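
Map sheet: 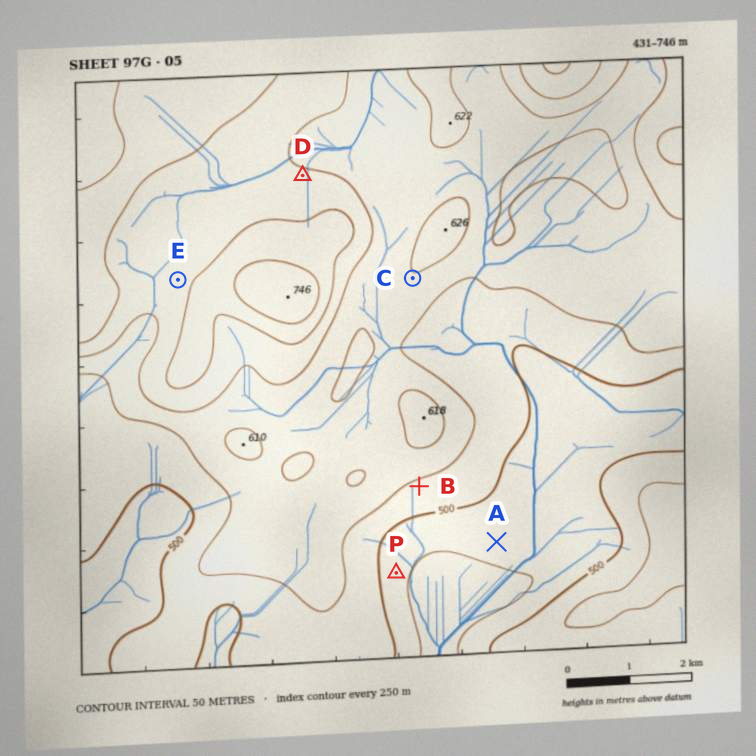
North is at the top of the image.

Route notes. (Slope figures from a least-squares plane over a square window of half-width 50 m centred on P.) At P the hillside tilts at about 6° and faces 99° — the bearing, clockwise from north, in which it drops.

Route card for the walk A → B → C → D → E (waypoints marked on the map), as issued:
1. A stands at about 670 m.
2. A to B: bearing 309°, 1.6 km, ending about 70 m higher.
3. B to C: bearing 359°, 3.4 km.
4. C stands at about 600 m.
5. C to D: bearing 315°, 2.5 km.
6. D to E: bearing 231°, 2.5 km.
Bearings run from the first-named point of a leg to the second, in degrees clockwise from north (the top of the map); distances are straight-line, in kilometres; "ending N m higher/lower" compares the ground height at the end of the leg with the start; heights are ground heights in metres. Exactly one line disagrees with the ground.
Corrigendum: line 1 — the height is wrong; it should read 470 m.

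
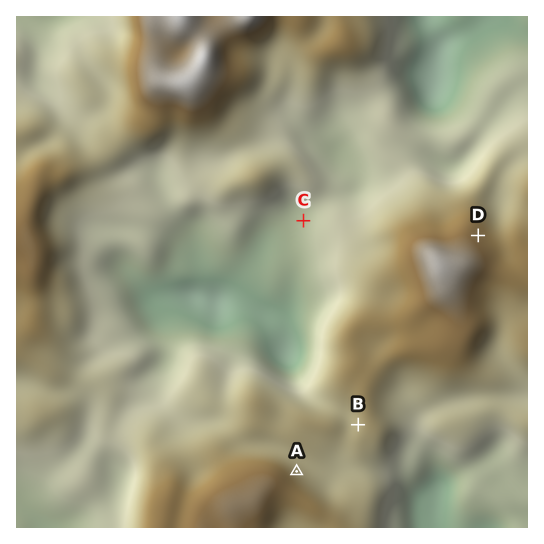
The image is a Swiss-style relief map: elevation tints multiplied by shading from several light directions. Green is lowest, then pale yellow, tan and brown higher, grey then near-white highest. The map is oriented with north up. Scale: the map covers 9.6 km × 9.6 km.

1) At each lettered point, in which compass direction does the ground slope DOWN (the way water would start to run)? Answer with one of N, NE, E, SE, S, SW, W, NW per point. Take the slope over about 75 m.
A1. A NE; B W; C W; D NE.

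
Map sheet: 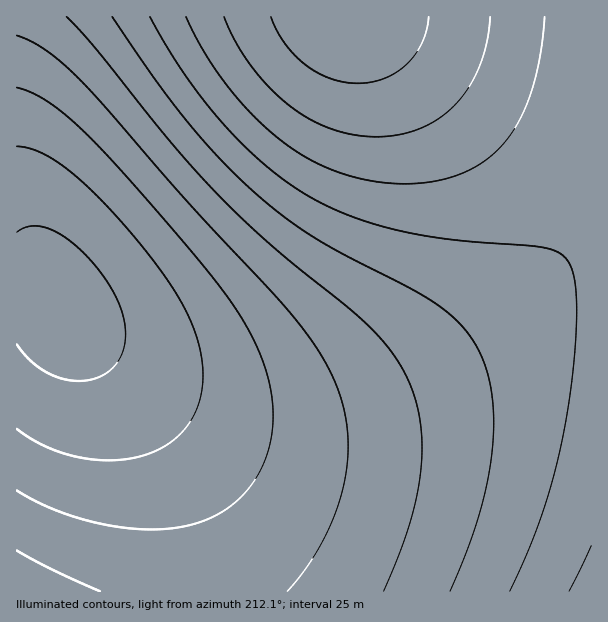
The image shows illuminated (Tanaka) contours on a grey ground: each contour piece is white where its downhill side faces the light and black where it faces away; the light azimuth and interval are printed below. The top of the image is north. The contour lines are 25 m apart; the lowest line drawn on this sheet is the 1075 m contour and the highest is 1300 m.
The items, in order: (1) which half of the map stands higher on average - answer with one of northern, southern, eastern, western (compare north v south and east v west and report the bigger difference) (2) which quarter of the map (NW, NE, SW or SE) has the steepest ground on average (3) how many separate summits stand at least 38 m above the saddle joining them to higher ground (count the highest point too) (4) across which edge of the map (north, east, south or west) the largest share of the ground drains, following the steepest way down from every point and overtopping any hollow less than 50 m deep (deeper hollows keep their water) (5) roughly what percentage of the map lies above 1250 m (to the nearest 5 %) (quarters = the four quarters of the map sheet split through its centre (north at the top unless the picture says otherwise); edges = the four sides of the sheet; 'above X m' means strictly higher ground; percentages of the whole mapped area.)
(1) Taken as a whole, the western half is higher than the eastern.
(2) Slopes are steepest in the north-west quarter.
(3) There is 1 summit with 38 m or more of prominence.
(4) The largest share of the runoff leaves by the northern edge.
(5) Roughly 25 % of the ground is higher than 1250 m.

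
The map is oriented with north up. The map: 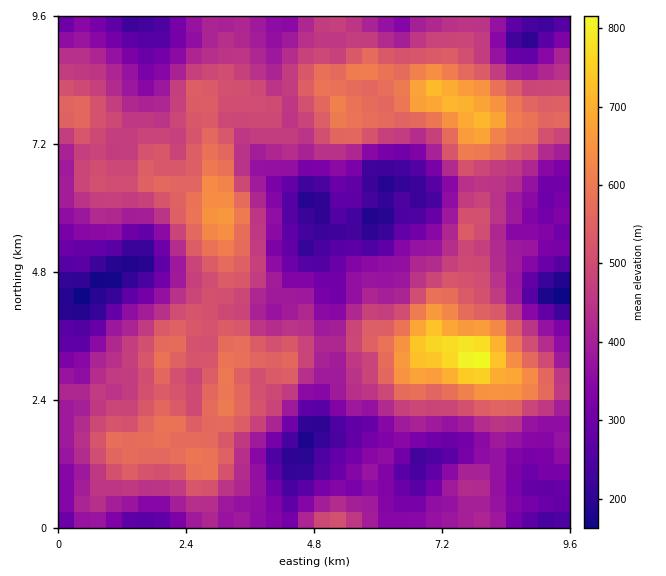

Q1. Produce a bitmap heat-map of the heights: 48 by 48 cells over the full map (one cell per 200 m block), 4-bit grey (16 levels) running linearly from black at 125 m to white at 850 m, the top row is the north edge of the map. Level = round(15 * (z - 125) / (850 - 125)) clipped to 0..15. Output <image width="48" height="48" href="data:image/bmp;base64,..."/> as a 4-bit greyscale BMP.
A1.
<image width="48" height="48" href="data:image/bmp;base64,Qk32BAAAAAAAAHYAAAAoAAAAMAAAADAAAAABAAQAAAAAAIAEAAATCwAAEwsAABAAAAAAAAAAAAAAABEREQAiIiIAMzMzAERERABVVVUAZmZmAHd3dwCIiIgAmZmZAKqqqgC7u7sAzMzMAN3d3QDu7u4A////ADRVVDMzNFZlVlVEV4iHZVVEVVZmZUMyI0VmZURERWZlVVVDRnd2ZUREVVVmZURDM0VnZmVVVndmVVVDNFZlZVRERVZmZUREM0Vnd3dmZ4iHZlVDM0VURVQzNFZmZUQzM0VWd4h4iJmYdlQyIjRERUQzNFZmZUQ0REVniJmIiZqpdlQyIjNFVVQyI0VmVURERFZnmZmZmaqphlMiEiNERVQyIzRFVURERVZ4mZmZmZmZhlQyESMzRFVDMzNEVVREVVZ4mZmZqZmYh2VDIRIzRERVRERFVlVUVVZ4iImZqZmZmHZUIRIzNEVWVVVWZmVVVVZniIiZmYiaqYh1MiNERFZndmd3iIdmVWZnd3iJmHiqqYh2QzRWVmeIiIiJmZmIdmZnd3iIiIiaqYh3VEVmZ3iZmZmqu7qph2Vnd3eJmHiamIiIdVVmd4m7qrvMy8u6h1RWd3eJmHiaqIiZhmVmeJq8zM3e3MuphkRWZ3eamYiaqZmZh2Vnd5q83d7v7LqYdUNFVneZmZiJmpmZl2ZniJq93e7u3KmHZTI0V3eJmYeJmZiIh2ZnmZq83d7d26l2ZTM0VmZ5mYiJmHd3dmVniZmr3cy8yph1VCIiNFZ3iZiIiGZWZlVXiIibzLqqqYdUQxESI0VWeIiIh2VVZlRFd3eJu6qZmHVDIhESIjRFZ3iIh2ZVZURFZmZomqmIh2QxESERESM0VniIiHZVVURFZVVniZmIdlQhESIhERIjRniJmHdURENFVVVWd4iIdmQyISMyEREjRniJmIZUQzNEVVVWZ3iIdlVEMjMzIiEjVomZmXVDMiNERERWZmd3dmZUREQzMyIjV5mqqYZDMiMzMiRFVWeHdlVURERUVDM0aJqrqXZDMiIiISNERWiYdlVUREVWZlVVeZq7uXZDMiIiIRIzRFeYdlVERFVmZmZniaq7unZTIhIyIRIyI1eId2VERFZnd3d4iZq7qXVTIRIzMiIyI0aIhlVERFd4iIiJmZq7qGRDISMzMiIiI0Z3dmZURFeIiImZmYq6l2VEMiNDIhIiM0Z3d2ZURFeIh3iYiImqhlVVQ0RUMiIiNFeHd3dURFd4h3iJiJmqhlVWVVVlQzMzRXmZiHd1VWd3d3iIh4mZhmZ3Znd3ZVRFVomqqpmHZneId3eId4mZdnd3d3iZiHd2Z5q7qpmYd4iYh3d3eImYd3d3d4mqmZmIiavMu6qpmJmYiHd3eImIeIiHeImqmZmaqrzMy6qpmZmYh2Zmd4mIiIiHeJmqmZmru8zMu6mZmYmIdmVWeJmYiId3eZqpmZmrzMzMuqmIiIh3dlVFZ5mIiId3iamZmZqrzMu7qYd3eHd3dlVEVniIh3Zniamaqqmau7qZh2Zmd3d3ZVREVWd3d2ZWeJmJqpmZmZmIdkRFZmZmVUM0RWZmd2VWd3d4mYiIiIiHZDM0VlVVRDMzNFVnZmVWZ3d3h3ZniIiHZCIjRURUMzIzNFVmZmVVVnd3ZmVWd3d3ZDIiMzRUQyIjNFZmZmVVVnd3ZlVFZmd3ZTMiIw=="/>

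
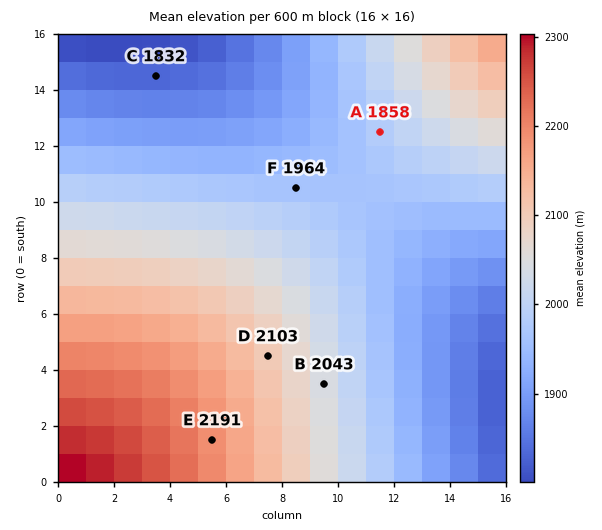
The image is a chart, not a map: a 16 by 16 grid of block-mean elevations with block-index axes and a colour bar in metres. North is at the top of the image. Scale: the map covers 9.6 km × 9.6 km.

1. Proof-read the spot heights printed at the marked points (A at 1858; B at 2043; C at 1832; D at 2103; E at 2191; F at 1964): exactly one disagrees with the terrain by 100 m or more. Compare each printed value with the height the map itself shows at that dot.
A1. A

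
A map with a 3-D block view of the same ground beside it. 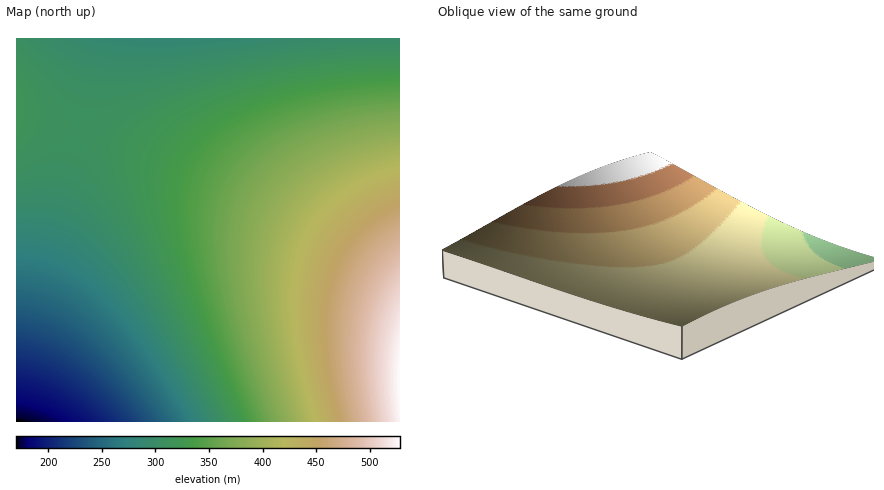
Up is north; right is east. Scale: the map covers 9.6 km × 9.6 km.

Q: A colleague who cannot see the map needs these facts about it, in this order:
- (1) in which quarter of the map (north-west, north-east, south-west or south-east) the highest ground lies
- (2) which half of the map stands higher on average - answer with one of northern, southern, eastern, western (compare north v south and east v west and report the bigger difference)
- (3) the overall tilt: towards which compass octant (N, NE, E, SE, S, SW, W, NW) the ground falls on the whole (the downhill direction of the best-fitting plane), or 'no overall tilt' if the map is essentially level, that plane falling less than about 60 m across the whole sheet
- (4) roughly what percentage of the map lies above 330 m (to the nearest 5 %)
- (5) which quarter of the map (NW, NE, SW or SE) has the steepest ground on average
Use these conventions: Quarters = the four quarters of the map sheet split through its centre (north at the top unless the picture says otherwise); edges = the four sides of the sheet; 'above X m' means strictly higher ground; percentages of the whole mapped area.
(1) The highest point lies in the south-east quarter of the map.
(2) On average the eastern half of the map is the higher ground.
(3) On the whole the ground falls towards the west.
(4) Ground above 330 m makes up about 45 % of the sheet.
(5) The steepest ground, on average, is in the south-east quarter.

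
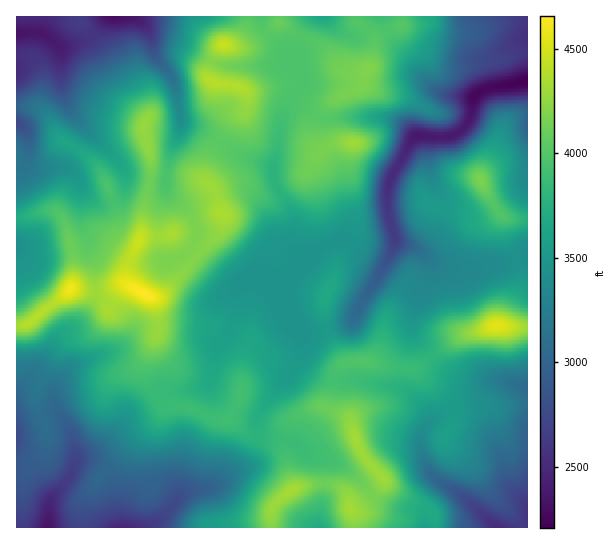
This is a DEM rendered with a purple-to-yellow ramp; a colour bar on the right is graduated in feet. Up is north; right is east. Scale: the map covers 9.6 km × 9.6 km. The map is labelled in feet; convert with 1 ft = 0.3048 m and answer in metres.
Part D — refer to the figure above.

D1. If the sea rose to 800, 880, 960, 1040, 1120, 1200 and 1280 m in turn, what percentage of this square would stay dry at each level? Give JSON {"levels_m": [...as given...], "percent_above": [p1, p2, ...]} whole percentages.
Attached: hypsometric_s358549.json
{"levels_m": [800, 880, 960, 1040, 1120, 1200, 1280], "percent_above": [95, 89, 79, 68, 47, 28, 8]}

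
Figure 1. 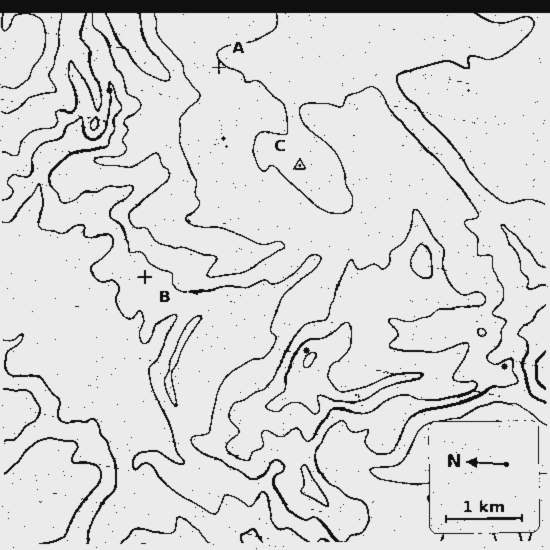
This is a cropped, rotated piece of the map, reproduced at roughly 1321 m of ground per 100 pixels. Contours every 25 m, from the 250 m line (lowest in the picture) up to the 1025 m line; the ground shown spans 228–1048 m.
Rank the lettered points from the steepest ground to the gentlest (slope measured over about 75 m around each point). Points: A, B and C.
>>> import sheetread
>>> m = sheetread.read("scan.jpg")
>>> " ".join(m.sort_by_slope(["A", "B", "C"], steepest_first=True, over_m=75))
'B A C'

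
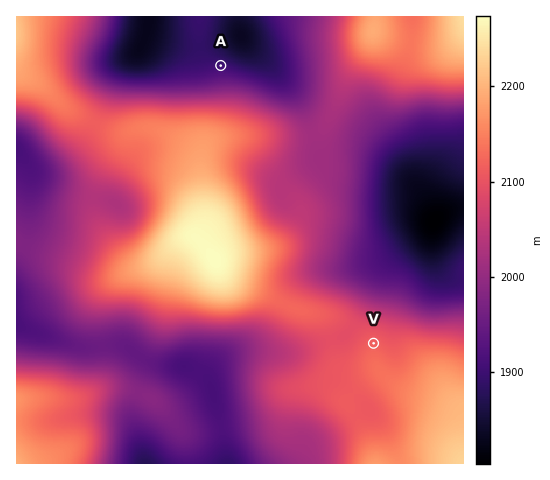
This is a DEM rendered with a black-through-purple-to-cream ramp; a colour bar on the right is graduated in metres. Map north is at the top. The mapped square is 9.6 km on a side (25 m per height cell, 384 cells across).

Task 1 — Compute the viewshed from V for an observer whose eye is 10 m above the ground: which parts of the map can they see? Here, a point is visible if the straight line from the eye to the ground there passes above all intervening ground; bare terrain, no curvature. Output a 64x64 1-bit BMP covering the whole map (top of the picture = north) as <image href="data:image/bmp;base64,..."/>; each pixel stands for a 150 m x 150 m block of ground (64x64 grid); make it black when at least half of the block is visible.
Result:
<image width="64" height="64" href="data:image/bmp;base64,Qk0+AgAAAAAAAD4AAAAoAAAAQAAAAEAAAAABAAEAAAAAAAACAAATCwAAEwsAAAIAAAAAAAAA////AAAAAAD/+AAAAAB4AP/4AAAAADD4//wAAAAAAP7//AAAAAAA/v/8AAAAAAD8//wAAAAAAPj//AAAAAAA8P/+AAAAAADw//4AAAAAAfj//wAAAAQB+P//gAAADAP4//+AAAP8A/j//4AAAD4H+P//AAAADw/4//4AAAAPP/j//AAAAA//+P/4AAAAD//4+HgAAAAf/8AAcAYAAH//AAAAB/gA//wAAAAH/4H/wAAAAAef4f+AAAAAAA/8/gAAAAAAD/wAAAAAAAAH/AAAAAAAAAf8AAAAAAAAB/4AAAAAAAAH/wAAAAAAAAP/wAAAAAAAA//+AAAAAAAB//8AAAAAAAH//8AAAAAAAeH/4AAAAAAD4P/wAAAAAAPA//AAAAAAA8D/+AEAAAADwP/8AwAAAAPB//8PAAAAAcP///8AAAAB7z///wAAAAP/////AAAAB/////8AAAAP/////wAAAB//////AAAAH/////8AAAAP/////wAAAA//////AAAAAP////8AAAAAAB///wAAAAAAD///AAAAAAAP//8AAAAAAA///wAAAAAAD///AAAAAAAP//8AAAAAAA///wAAAAAAD///AAAAAAAP//8AAAAAAA///wAAAAAAH///AAAAAAAf//8AAAAAAB//PwAAAAAAADwfAAAAAAAAAB8AAAAAAAAAHw=="/>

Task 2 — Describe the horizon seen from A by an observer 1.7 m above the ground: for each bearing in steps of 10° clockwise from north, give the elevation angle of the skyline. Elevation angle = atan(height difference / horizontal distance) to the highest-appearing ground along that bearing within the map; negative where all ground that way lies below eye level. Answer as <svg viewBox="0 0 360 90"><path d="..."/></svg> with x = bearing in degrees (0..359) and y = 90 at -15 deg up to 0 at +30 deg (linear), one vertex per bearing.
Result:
<svg viewBox="0 0 360 90"><path d="M0 64l10 1 10 1 10-1 10-3 10-3 10-2 10-6 10-1 10 2 10 2 10 0 10 1 10-4 10-4 10-4 10-3 10-2 10-1 10 0 10 1 10 2 10 2 10 3 10 3 10 4 10 0 10 0 10 0 10 2 10 9 10 0 10-1 10-1 10 0 10 1"/></svg>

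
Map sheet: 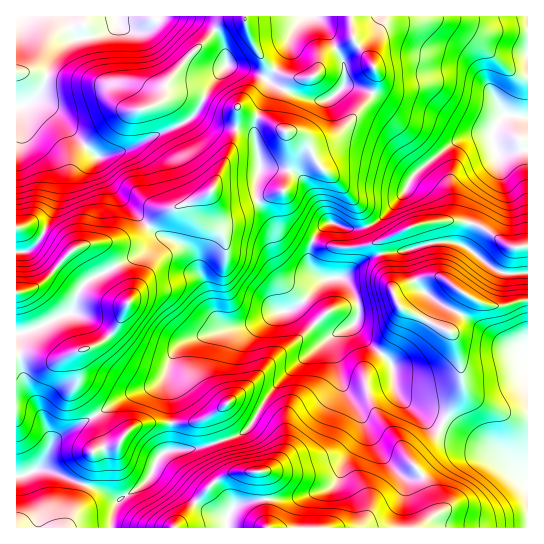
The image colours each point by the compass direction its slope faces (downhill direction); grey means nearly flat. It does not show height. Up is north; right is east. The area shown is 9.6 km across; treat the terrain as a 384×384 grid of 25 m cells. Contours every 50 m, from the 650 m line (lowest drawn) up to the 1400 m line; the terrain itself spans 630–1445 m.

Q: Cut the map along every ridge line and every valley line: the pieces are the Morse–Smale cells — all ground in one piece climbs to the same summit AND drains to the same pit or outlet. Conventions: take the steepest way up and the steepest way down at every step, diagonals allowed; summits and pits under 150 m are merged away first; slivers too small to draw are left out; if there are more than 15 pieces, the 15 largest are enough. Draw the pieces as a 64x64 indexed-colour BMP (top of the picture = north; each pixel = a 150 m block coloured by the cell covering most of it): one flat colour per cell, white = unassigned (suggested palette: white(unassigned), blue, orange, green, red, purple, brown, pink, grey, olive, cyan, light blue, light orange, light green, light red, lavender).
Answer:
<image width="64" height="64" href="data:image/bmp;base64,Qk12CAAAAAAAAHYAAAAoAAAAQAAAAEAAAAABAAQAAAAAAAAIAAATCwAAEwsAABAAAAAAAAAA////ALR3HwAOf/8ALKAsACgn1gC9Z5QAS1aMAMJ34wB/f38AIr28AM++FwDox64AeLv/AIrfmACWmP8A1bDFABERERERETMzMzMzMzMzMzMzMzMzMzMzMzMzMzMzMzMzERERERERMzMzMzMzMzMzMzMzMzMzMzMzMzMzMzMzMzMREREREREzMzMzMzMzMzMzMzMzMzMzMzMzMzMzMzMzMxERERERERMzMzMzMzMzMzMzMzMzMzMzMzMzMzMzMzMzERERERERETMzMzMzMzMzMzMzMzMzMzMzMzMzMzMzMzMRERERERERETMzMzMzMzMzMzMzMzMzMzMzMzMzMzMzMxEREREREREREzMzMzMzMzMzMzMzMzMzMzMzMzMzMzMxERERERERERETMzMzMzMzMzMzMzMzMzMzMzMzMzMzMxEREREREREREREzMzMzMzMzMzMzMzMzMzMzMzMzMzMxERERERERERERERMzMzMzMzMzMzMzMzMzMzMzMzMzMxERERERERERERERERERMzMzMzMzMzMzMzMzMzMzMzMREREREREREREREREREREREzMzMzMzMzMzMzMzMzMzEREREREREREREREREREREREREzMzMzMzMzMzMzMzMzERERERERERERERERERERERERERMzMzMzMzMzMzMzMxEREREREREREREREREREREREREREzMzMzMzMzMzMzMRERERERERERERERERERERERERERERMzMzMzMzMzMzERERERERERERERERERERERERERERERETMzMzMzMzMzERERERERERERERERERERERERERERERERMzMzMzMzMzERERERERERERERERERERERERERERERERETMzMzMzMzMREREREREREREREREREREREREREREREREREzMzMzMzMxERERERERERERERERERERERERERERERERERMzMzMzMzERERERERERERERERERERERERERERERERERETMzMzMzERERERERERERERERERERERERERERERERERERETMzMzEREREREREREREREREREREREREREREREREREREREzMzERERERERERERERERERERERERERERERERERERERERMzEREREREREREREREREREREREREREREREREREREREREREREREREREREREREREREREREREREREREREREREREREREREREREREREREREREREREREREREREREREREREREREREREREREREREREREREREREREREREREREREREREREREREREREREREREREREREREREREREREREREREREREREREREREREREREREREREREREREREREREREREREREREREREREREREREREREREREREREREREREREREREREREREREREREREREREREREREREREREREREREREREREREREREREREREREREREREREREREREREREREREREREREREREREREREREREREREREREREREREREREREREREREREREREREREREREREREREREREREREREREREREREiIRERERERERERERERERERERERERERERERERERERERIiIiIiIhERERERERERERERERERERERERERERERERESIiIiIiIiIREREREREREREREREREREREREREREREREiIiIiIiIiIiERERERERERERERERERERERERERERERESIiIiIiIiIiIhERERERERERERERERERERERERERERERIiIiIiIiIiIiIiEREREREREREREREREREREREREREREiIiIiIiIiIiIiIiERERERERERERERERERERERERERESIiIiIiIiIiIiIiIiERERERERERERERERERERERERERIiIiIiIiIiIiIiIiIREREREREREREREREREREREREREiIiIiIiIiIiIiIiIiERERERERERERERERERERERERESIiIiIiIiIiIiIiIiIRERERERERERERERERERERERERIiIiIiIiIiIiIiIiIhEREREREREREREREREREREREREiIiIiIiIiIiIiIiIiIRERERERERERERERERERERERESIiIiIiIiIiIiIiIiIhERERERERERERERERERERERERIiIiIiIiIiIiIiIiIiEREREREREREREREREREREREREiIiIiIiIiIiIiIiIiIhERIRERERERERERERERERERESIiIiIiIiIiIiIiIiIiESIhERERERERERERERERERERIiIiIiIiIiIiIiIiIiIiIiEREREREREREREREREREREiIiIiIiIiIiIiIiIiIiIiIRERERERERERERERERERESIiIiIiIiIiIiIiIiIiIiIhERERERERERERERERERERIiIiIiIiIiIiIiIiIiIiIiIREREREREREREREREREREiIiIiIiIiIiIiIiIiIiIiIhERERERERERERERERERESIiIiIiIiIiIiIiIiIiIiIRERERERERERERERERERERIiIiIiIiIiIiIiIiIiIiIREREREREREREREREREREREiIiIiIiIiIiIiIiIiIiIRERERERERERERERERERERESIiIiIiIiIiIiIiIiIiIhERERERERERERERERERERERIiIiIiIiIiIiIiIiIiIhEREREREREREREREREREREREiIiIiIiIiIiIiIiIiIiERERERERERERERERERERERESIiIiIiIiIiIiIiIiIiIRERERERERERERERERERERER"/>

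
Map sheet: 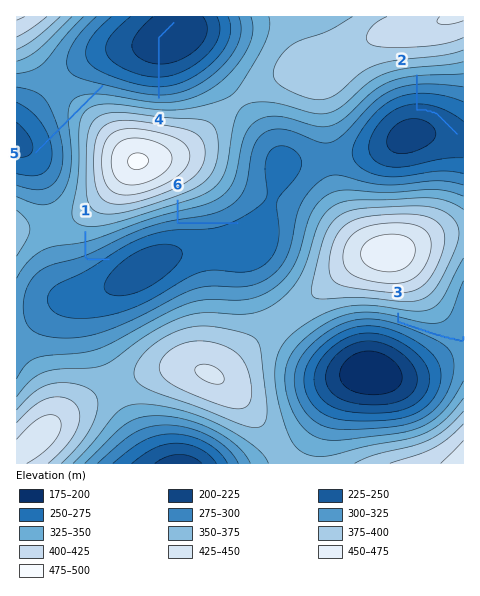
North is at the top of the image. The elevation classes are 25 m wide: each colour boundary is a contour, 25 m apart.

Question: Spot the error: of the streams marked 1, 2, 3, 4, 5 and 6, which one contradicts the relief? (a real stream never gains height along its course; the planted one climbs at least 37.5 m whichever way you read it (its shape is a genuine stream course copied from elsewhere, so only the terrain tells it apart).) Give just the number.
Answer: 5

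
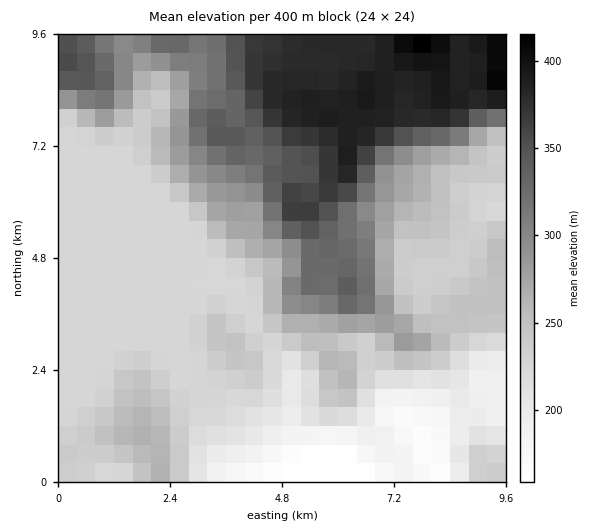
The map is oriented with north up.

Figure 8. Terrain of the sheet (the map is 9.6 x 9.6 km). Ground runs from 155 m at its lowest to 420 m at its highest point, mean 270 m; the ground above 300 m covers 27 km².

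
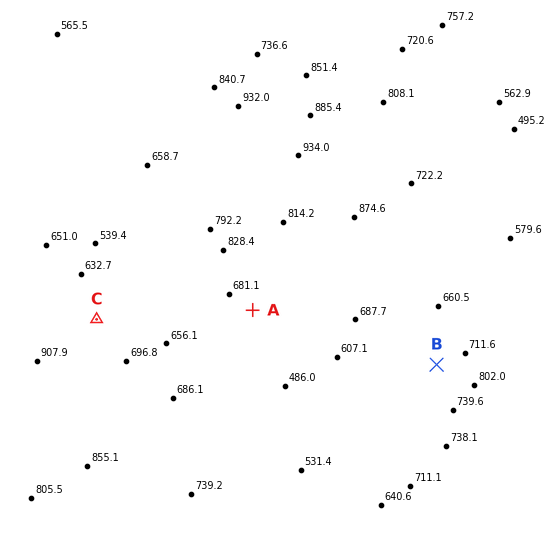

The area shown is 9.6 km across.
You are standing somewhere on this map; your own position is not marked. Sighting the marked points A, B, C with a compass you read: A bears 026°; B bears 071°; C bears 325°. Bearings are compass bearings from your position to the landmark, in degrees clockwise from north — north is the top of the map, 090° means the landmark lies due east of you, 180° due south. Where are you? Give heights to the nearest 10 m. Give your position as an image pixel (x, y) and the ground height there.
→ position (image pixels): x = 186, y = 449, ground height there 700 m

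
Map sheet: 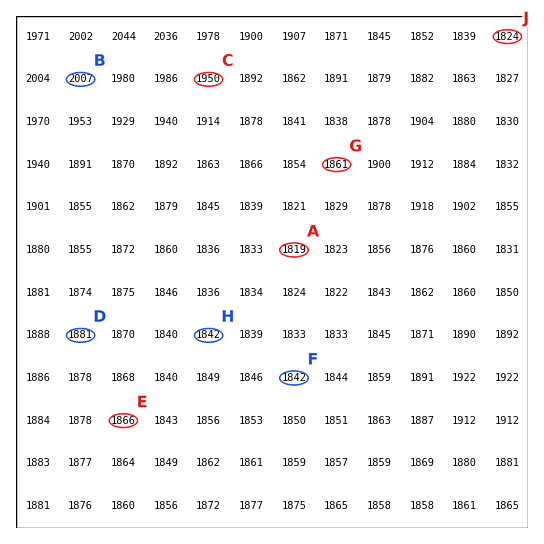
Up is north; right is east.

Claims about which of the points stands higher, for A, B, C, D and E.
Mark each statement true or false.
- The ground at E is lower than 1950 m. true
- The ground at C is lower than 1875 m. false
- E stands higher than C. false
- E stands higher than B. false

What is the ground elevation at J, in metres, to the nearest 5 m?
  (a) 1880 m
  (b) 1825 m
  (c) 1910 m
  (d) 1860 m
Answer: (b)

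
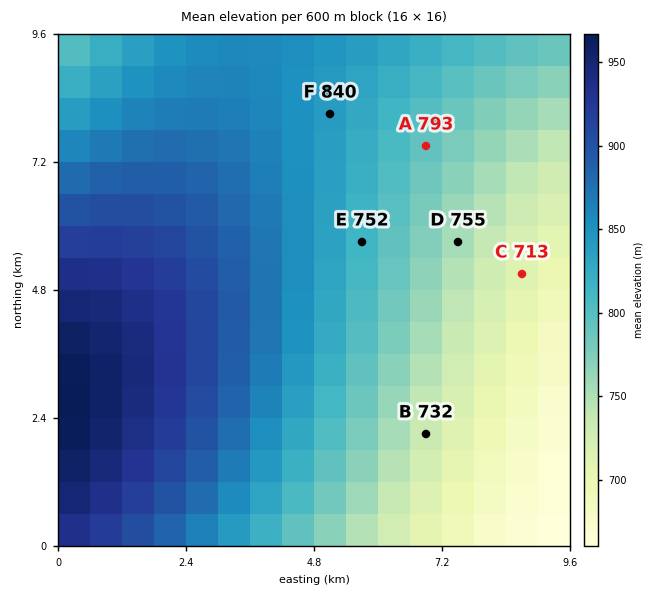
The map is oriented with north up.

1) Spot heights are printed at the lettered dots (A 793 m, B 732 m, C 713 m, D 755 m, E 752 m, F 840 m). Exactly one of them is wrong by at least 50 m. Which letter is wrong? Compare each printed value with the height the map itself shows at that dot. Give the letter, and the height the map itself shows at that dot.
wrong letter E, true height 814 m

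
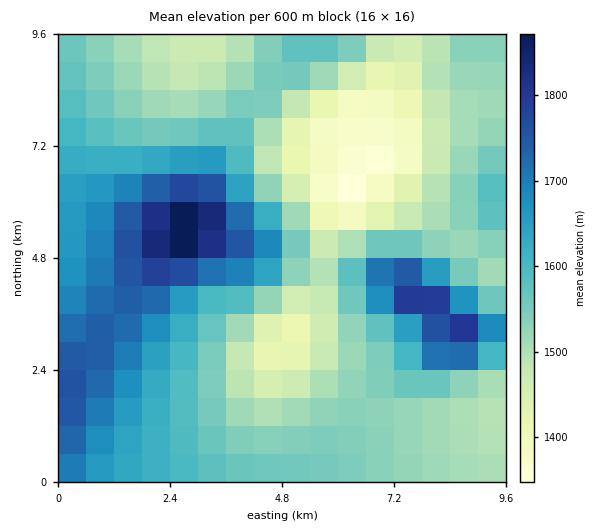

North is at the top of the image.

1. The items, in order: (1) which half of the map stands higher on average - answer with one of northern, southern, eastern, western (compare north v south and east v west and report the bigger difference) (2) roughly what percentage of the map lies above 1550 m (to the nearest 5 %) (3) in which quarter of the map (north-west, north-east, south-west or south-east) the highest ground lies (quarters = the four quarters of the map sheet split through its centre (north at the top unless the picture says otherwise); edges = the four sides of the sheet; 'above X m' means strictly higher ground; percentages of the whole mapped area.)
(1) On average the western half of the map is the higher ground.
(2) About 50 % of the map lies above 1550 m.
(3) Look to the north-west quarter for the highest ground.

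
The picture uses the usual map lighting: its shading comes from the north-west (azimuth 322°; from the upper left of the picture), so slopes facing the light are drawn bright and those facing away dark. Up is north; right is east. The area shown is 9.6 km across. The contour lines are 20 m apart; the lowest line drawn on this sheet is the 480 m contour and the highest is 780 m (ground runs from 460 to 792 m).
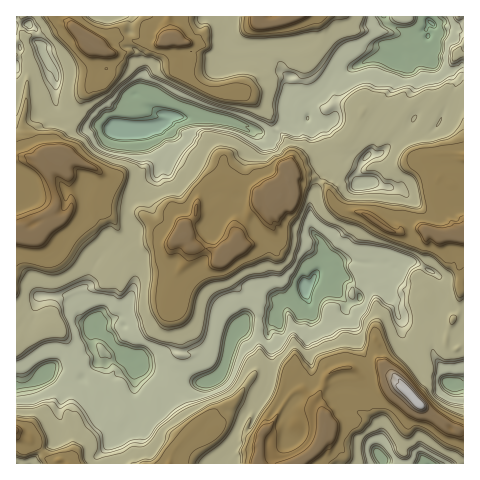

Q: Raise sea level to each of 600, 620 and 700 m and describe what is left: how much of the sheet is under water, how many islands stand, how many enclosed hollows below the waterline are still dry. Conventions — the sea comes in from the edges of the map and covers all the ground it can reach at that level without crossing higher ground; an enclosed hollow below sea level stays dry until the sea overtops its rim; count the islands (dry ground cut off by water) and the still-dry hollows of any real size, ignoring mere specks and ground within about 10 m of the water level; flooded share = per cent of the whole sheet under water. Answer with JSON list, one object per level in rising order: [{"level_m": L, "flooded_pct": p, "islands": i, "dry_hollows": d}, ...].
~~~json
[{"level_m": 600, "flooded_pct": 31, "islands": 0, "dry_hollows": 3}, {"level_m": 620, "flooded_pct": 36, "islands": 0, "dry_hollows": 1}, {"level_m": 700, "flooded_pct": 90, "islands": 5, "dry_hollows": 0}]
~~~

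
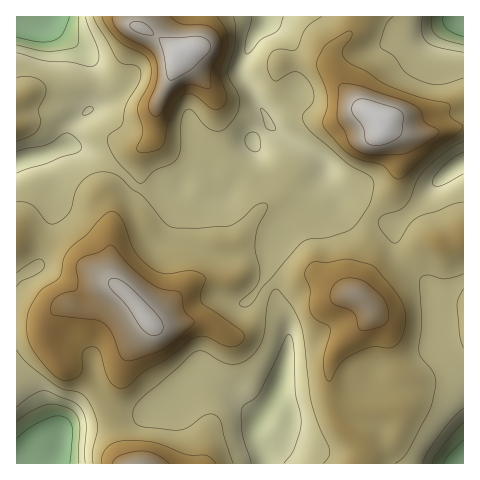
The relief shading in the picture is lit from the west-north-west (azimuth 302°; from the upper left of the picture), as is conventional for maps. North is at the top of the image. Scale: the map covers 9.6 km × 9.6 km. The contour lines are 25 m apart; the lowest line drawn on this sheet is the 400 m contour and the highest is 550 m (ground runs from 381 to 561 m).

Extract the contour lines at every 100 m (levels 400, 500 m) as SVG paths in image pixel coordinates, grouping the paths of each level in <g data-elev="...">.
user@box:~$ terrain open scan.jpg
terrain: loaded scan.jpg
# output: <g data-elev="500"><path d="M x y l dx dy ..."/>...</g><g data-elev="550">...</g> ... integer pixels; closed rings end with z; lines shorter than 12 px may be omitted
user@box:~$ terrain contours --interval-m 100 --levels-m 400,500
<g data-elev="400"><path d="M443 463l5-8 15-15"/><path d="M17 439l12-11 18-9 10-3 9 2 4 4 3 8-3 33"/><path d="M463 37l-10-4-7-5-3-6 0-5"/><path d="M69 17l-6 16-8 7-15 2-23-5"/></g><g data-elev="500"><path d="M216 463l-6-6-4-2-18 0-33-12-25-3-13 2-8 4-6 8-1 9"/><path d="M117 388l6 0 4-2 16-14 24-14 20-16 8-5 11 0 17 8 8 2 10-3 3-8-4-7-38-27-2-7 5-15-1-4-6-4-8-1-26 3-12-5-9-8-7-9-14-32-5-7-5-2-8 4-17 20-19 16-4 8-4 18-19 13-10 15-3 9-1 14 1 12 5 10 14 18 10 10 10 3 12-5 3-6 1-18 4-4 7-1 3 1 3 5 9 26 3 5z"/><path d="M328 381l2 0 9-16 9-8 23-10 21 0 6-4 5-8 3-17-3-14-13-19-14-17-6-4-22-5-21 3-12 0-6 2-4 7 0 6 5 13-1 15 2 7 4 7 13 7 2 3-7 32 1 13z"/><path d="M396 179l8-2 28-26 28-20 3-5-12-9-1-11-2-2-28-7-30-10-11-6-12-10-19-9-4-5-2-4 1-5 9-13-1-3-3-1-22 14-9 16 0 7 8 19 2 10 0 9-4 14 0 5 4 6 21 22 12 6 22 6z"/><path d="M102 17l5 10 11 13 7 6 19 9 4 5 3 4 0 9-1 8-12 27 5 23-6 19 2 2 5 1 13-3 5-4 10-35 5-9 5-6 6-2 6 1 15 12 6 3 6-2 4-5 2-8-6-15-1-7 7-23 1-11-3-11-8-11"/></g>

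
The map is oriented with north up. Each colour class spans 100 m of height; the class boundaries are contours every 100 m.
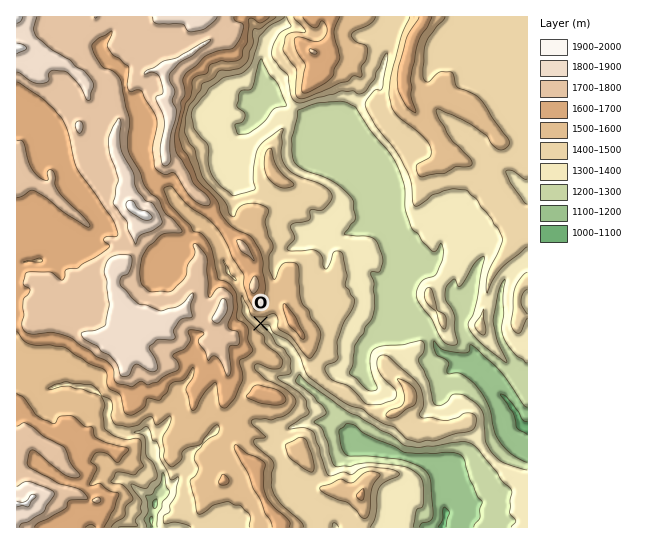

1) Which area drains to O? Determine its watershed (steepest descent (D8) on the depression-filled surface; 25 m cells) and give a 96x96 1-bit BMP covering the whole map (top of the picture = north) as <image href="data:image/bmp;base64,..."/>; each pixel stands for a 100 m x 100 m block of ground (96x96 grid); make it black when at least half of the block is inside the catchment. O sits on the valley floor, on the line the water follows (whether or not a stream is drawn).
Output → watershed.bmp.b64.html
<image width="96" height="96" href="data:image/bmp;base64,Qk2+BAAAAAAAAD4AAAAoAAAAYAAAAGAAAAABAAEAAAAAAIAEAAATCwAAEwsAAAIAAAAAAAAA////AAAAAAAAAAAAAAAAAAAAAAAAAAAAAAAAAAAAAAAAAAAAAAAAAAAAAAAAAAAAAAAAAAAAAAAAAAAAAAAAAAAAAAAAAAAAAAAAAAAAAAAAAAAAAAAAAAAAAAAAAAAAAAAAAAAAAAAAAAAAAAAAAAAAAAAAAAAAAAAAAAAAAAAAAAAAAAAAAAAAAAAAAAAAAAAAAAAAAAAAAAAAAAAAAAAAAAAAAAAAAAAAAAAAAAAAAAAAAAAAAAAAAAAAAAAAAAAAAAAAAAAAAAAAAAAAAAAAAAAAAAAAAAAAAAAAAAAAAAAAAAAAAAAAAAAAAAAAAAAAAAAAAAAAAAAAAAAAAAAAAAAAAAAAAAAAAAAAAAAAAAAAAAAAAAAAAAAAAAAAAAAAAAAAAAAAAAAAAAAAAAAAAAAAAAAAAAAAAAAAAAAAAAAAAAAAAAAAAAAAAAAAAAAAAAAAAAAAAAAAAAAAAAAAAAAAAAAAAAAAAAAAAAAAAAAAAAAAAAAAAAAAAAAAAAAAAAAAAAAAAAAAAAAAAAAAAAAAAAAAAAAAAAAAAAAAAAAAAAAAAAAAAAAAAAAAAAAAAAAAAAAAAAAAA4AAAAAAAAAAAAAAA/gAAAAAAAAAAAAgA/wAAAAAAAAAAAJ4f/wAAAAAAAAAAAf///wAAAAAAAAAAA////gAAAAAAAAAAA////gAAAAAAAAAAB////gAAAAAAAAAAD////gAAAAAAAAAAD////gAAAAAAAAAAD////gAAAAAAAAAAD////gAAAAAAAAAAD////gAAAAAAAAAAD////gAAAAAAAAAAAf///AAAAAAAAAAAAP///AAAAAAAAAAAAP//+AAAAAAAAAAAAP//8AAAAAAAAAAAAP//4AAAAAAAAAAAAP//wAAAAAAAAAAAAH//gAAAAAAAAAAAAD//AAAAAAAAAAAAAD/+AAAAAAAAAAAAAP/+AAAAAAAAAAAAAf/8AAAAAAAAAAAAAf/4AAAAAAAAAAAAAf/wAAAAAAAAAAAAA//gAAAAAAAAAAAAP//AAAAAAAAAAAAAf//AAAAAAAAAAAAA//+AAAAAAAAAAAAA//+AAAAAAAAAAAAB//8AAAAAAAAAAAAB//wAAAAAAAAAAAAB//wAAAAAAAAAAAAD//wAAAAAAAAAAAAD//wAAAAAAAAAAAAD//wAAAAAAAAAAAAD//4AAAAAAAAAAAAD//4AAAAAAAAAAAAD//4AAAAAAAAAAAAD//4AAAAAAAAAAAAB//wAAAAAAAAAAAAB//wAAAAAAAAAAAAB//wAAAAAAAAAAAAB//4AAAAAAAAAAAAB//4AAAAAAAAAAAAB//wAAAAAAAAAAAAD//wAAAAAAAAAAAAH//wAAAAAAAAAAAAP//wAAAAAAAAAAAA///8AAAAAAAAAAAH////AAAAAAAAAAAP////gAAAAAAAAAD/////4AAAAAAAAAD/////8AAAAAAAAAD/////8AAAAAAAAAD/////8AAAAAAAAAD/////4AAAAAAAAAD/////wAAAAAAAAAA="/>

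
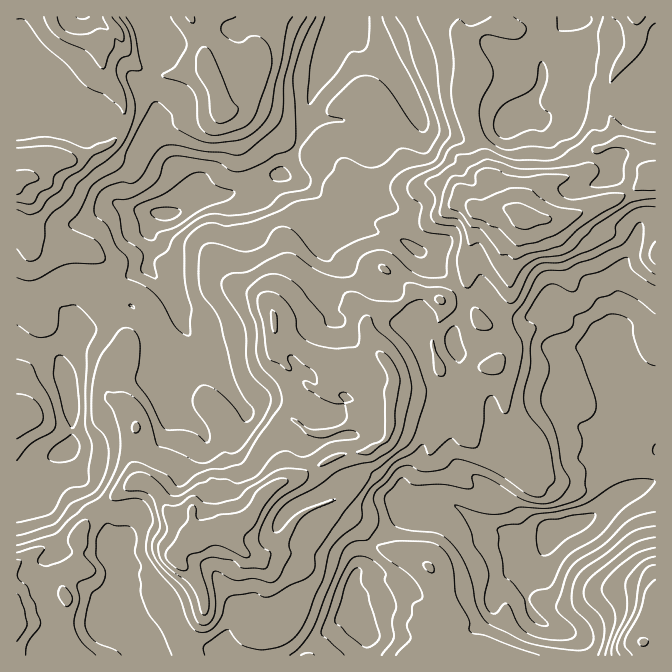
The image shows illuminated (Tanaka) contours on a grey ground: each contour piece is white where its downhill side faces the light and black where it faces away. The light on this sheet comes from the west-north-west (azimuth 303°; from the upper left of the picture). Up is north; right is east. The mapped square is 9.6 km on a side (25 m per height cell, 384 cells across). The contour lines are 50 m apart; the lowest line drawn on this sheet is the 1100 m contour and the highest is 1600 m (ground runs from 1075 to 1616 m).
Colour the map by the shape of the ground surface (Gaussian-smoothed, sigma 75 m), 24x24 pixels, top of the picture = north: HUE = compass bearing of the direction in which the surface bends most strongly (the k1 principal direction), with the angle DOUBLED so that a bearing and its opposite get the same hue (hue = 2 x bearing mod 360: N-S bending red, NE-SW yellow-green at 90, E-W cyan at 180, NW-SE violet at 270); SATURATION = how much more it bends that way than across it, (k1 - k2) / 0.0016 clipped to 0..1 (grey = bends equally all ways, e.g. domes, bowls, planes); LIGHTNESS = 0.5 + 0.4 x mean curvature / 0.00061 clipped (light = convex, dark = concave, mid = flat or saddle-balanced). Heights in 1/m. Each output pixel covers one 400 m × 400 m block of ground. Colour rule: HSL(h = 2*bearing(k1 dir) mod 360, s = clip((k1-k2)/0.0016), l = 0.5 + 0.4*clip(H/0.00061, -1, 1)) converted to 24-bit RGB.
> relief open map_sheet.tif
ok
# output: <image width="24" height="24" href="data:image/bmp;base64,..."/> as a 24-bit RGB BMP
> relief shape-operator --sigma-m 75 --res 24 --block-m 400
<image width="24" height="24" href="data:image/bmp;base64,Qk32BgAAAAAAADYAAAAoAAAAGAAAABgAAAABABgAAAAAAMAGAAATCwAAEwsAAAAAAAAAAAAASjJ3L5yjWuJIaDE8fDVgR6B74lcdHFcSi3Gm1Z7QO+FgLJE9dFN2FhctzZdCo3hlaZ60aNy1XL1iOndHVRAVIwop4JLy8t/ZfZDT4wlgTpcsOzxokFOSVIWt8UGcpf/gMXFaZ3g43KiSOqk4DxM0SFmDnbiDrZqGj759G5Fq1Ys5LggmsiqUTo9YCU4r/8GkmzKV1Vn8wRZDHGN7nnJtPAwgm/97wgCCeEU/nsRdW6A71sSIBhUtn45leIcw0NZTfb9wZyyLMqw1MmCfczy70MjlYWzNaN6o3Vn2LGGT//rKLAxbch2C6cD93/+eKg0opO3MrtfugIjMwI14HQpGIax0ldTr2/DofIK4p3CbWUB6M3Z3MaemfaKvo4W6jNLGpIY6xTju+9rQISBVEUdp5edR99Hpo5r5/fqIDUw7x0s93FV6Ok2qIfSrP8avxG1Cmzk+fkk7e2AxNGcfGlQUKUkneZJZj7BpOXstG0Ey9Zio/za/ECMchP+wqMP0Nz+f+JjZ/wlBEXkKxmHat99vK6o3IxAVdYMufDEmvkx3widv3zwLAN4fAFoUEWUfnpNMU594MrezHz0c3CvgzM7/M/vcDIwRu3rPHG2I/8zs5sr/FZQa84ojzD8eDR8qophQVbyLYhYkUNLt1/D0pMDoj2nbOyTHIoQlOmYwGEoXYCdWNX832v8KkXc+RZdiZVcbph+aZL4pilQp+2Xk1aT+/s3mFoepetDSdi6dj+bqTr+wwN6SSjGAeEqDiGiScblry5/VRb7mUACwQqps6ffUIENwfjU/jcZEC0ZS9oCWX81lRKuBcHEt1WVX6aa5J0ieZIm1k2mhcrWPjdaYgDF/ilRrZ5WRrH+evcuuZyiZIwVyseemw+6QRxtObFyhk9WeUhdCJ1kW1YU0kaBMeY9aSLBC4cmTKzt7Ua9jjFBSut90TTE/flZ/jbmjWGKLg1dTvax1QxNFHG2C9erFbnk1ekSEeLaJciZkpEyZjL9bdMCGhZB2dHmbRbJv0uy8ZxiuHDHT3Yq8x9+lOFmGb4icXq2LckV0mU5Wlj0jPDCYLKGsz8CNzXDJX7q7gUOcfUiFPjyD8+XDT7ioepy/ej6xzvbSuUOy+s8rHQsoe8Et6s2iRyhvfH0vYGAuXEFqroS+nsm/hXmrLzdWQdQ9oShWd+FsZx5shFZdPDNU6frRX5StOz9qMWWH89tzTDEdtzgOEFh0tevE4cISXB231mrNjkluNl1feIxOkpM9fl1QULWcr3lPd+bXrwuPbj2GhbS0UaPe4vXWnlmVUkaghdXShDwr8WDxzOn/5zL/bBIo++q9GjxIh5RCsm2yTk2Me49Nwb2gV4GRnnRVbNeSG5Zgfy2+V0uhpNCoPpqaw5Z8qrh7MEeVgi1k0sjpXty1LxId8zY8XiF9+easQRUlWJ0hQWQsKGNlzyffvMeWTYG2lLfJgMmDSTKBGDGpxbnkm8SZfkeNdppLxYtLVj17Qopntq8saA0eW00bZVwJrVwm1ZiBvZzVptDISY/JSavMA3CDw/EiPlwwMpcinmUzW1cSDS4FF2kE24pNoiaE0Eu5z4XBr12mVppiX4qakDaX5EL5XFv/z+78xd7oytjw39D787b/k78XCygRy8j0VcG9jX0/PR00yJ6KV6TDPoFyaVwhT4MgHYkyYTwbz0k9iHymZVCrfXThSJP6zPXkzytoidO76HTKshQiCIcD/1L89a/+3Z716c3+zab+W9LQVLbUYDFUVicjTHErqMd5K30yJ4mPf8CIerKDPztxNbg3GR9W1rliwfDHTTmndIk92iSl93yrEjFAkNurXGYYjWMabC4l/qy/Bnicu0vdn2fd4ri6c8RqOZh/FqqyqJ98kURDlZJHa8V0FAop1LEHgvsBIR0SeWI4MFch2YNehMLyKsp0b4p8e5NxkVpvs8Y0QET3QU9rODVv7vDZ1qrde72xIFJ2ojbFsGKwmNCicCqHRxZS1Ou8v4FMOFVeUIJWY6KQeJI6tMwugmRRi3x9elFmjl1sxf25RwtMblbCQlK3qu6esDq35cuWJD1THFNWvK2NwaqPLwQvZMSYxc6YxJOXZGulVHmJgnlbSmx96qBUWH5knUhXiEpOd7Oh5qKHAMnlTFR/Rbi73bx6S0eE9eLVMTt+Ik1deZ5TfitFWjykap5mmcF/sppifEI+RH94fY25Sned4HmFI+RIQmqArvHDNUjf7f3OUACFlE5xguc+l1k5UoZEvH1d0WVeEElSWWaMgTGCeZtrgat8f7N/qVW9rL3Seo60MYhthiSYpzw57uN4"/>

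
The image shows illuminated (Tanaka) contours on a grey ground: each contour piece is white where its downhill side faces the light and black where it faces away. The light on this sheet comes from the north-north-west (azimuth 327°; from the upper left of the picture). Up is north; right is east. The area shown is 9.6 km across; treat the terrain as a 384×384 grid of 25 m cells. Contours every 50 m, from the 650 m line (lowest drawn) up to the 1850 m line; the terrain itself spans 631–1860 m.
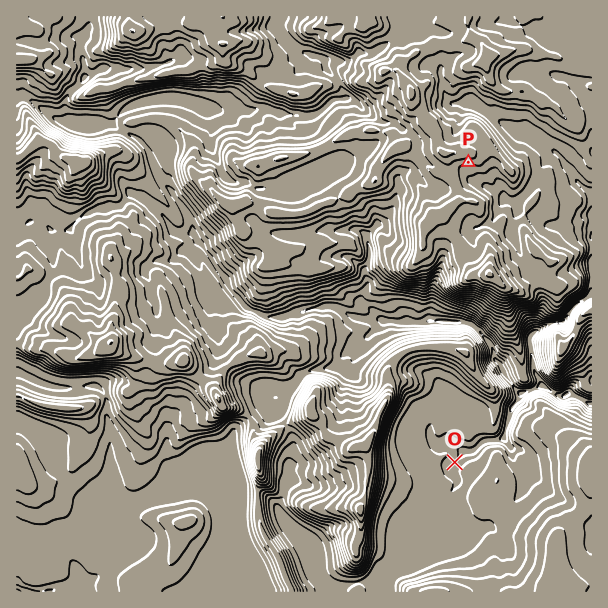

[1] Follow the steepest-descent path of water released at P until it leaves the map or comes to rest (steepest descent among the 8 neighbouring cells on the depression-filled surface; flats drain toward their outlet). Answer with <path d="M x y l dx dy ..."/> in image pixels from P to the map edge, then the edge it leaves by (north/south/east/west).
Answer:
<path d="M468 162l0 14 8 7 10 3 3 3 9 5 8 6 3 0 1 1 8 0 10-9 0-1 6-8 9-18 12-12 2 0 6 6 1 5 8 7 4 9 12 12 3 2"/>
exit: east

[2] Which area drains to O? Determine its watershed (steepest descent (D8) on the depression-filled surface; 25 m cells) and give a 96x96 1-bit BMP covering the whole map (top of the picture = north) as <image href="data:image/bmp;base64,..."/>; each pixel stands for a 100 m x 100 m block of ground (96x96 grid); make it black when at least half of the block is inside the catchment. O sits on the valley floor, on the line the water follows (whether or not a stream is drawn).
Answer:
<image width="96" height="96" href="data:image/bmp;base64,Qk2+BAAAAAAAAD4AAAAoAAAAYAAAAGAAAAABAAEAAAAAAIAEAAATCwAAEwsAAAIAAAAAAAAA////AAAAAAAAAAAAAAAAAH///4AAAAAAAAAAAP///8AAAAAAAAAAAf///8AAAAAAAAAAAf///8AAAAAAAAAAA////8AAAAAAAAAAB////8AAAAAAAAAAf////8AAAAAAAAAAf////8AAAAAAAAAAf////4AAAAAAAAAAf////wAAAAAAAAAAf///+AAAAAAAAAAAf///wAAAAAAAAAAAf///gAAAAAAAAAAAf///gAAAAAAAAAAAP///gAAAAAAAAAAAP///AAAAAAAAAAAAP///AAAAAAAAAAAAP///AAAAAAAAAAAAH//wAAAAAAAAAAAAAA/gAAAAAAAAAAAAAAfAAAAAAAAAAAAAAAOAAAAAAAAAAAAAAAEAAAAAAAAAAAAAAAAAAAAAAAAAAAAAAAAAAAAAAAAAAAAAAAAAAAAAAAAAAAAAAAAAAAAAAAAAAAAAAAAAAAAAAAAAAAAAAAAAAAAAAAAAAAAAAAAAAAAAAAAAAAAAAAAAAAAAAAAAAAAAAAAAAAAAAAAAAAAAAAAAAAAAAAAAAAAAAAAAAAAAAAAAAAAAAAAAAAAAAAAAAAAAAAAAAAAAAAAAAAAAAAAAAAAAAAAAAAAAAAAAAAAAAAAAAAAAAAAAAAAAAAAAAAAAAAAAAAAAAAAAAAAAAAAAAAAAAAAAAAAAAAAAAAAAAAAAAAAAAAAAAAAAAAAAAAAAAAAAAAAAAAAAAAAAAAAAAAAAAAAAAAAAAAAAAAAAAAAAAAAAAAAAAAAAAAAAAAAAAAAAAAAAAAAAAAAAAAAAAAAAAAAAAAAAAAAAAAAAAAAAAAAAAAAAAAAAAAAAAAAAAAAAAAAAAAAAAAAAAAAAAAAAAAAAAAAAAAAAAAAAAAAAAAAAAAAAAAAAAAAAAAAAAAAAAAAAAAAAAAAAAAAAAAAAAAAAAAAAAAAAAAAAAAAAAAAAAAAAAAAAAAAAAAAAAAAAAAAAAAAAAAAAAAAAAAAAAAAAAAAAAAAAAAAAAAAAAAAAAAAAAAAAAAAAAAAAAAAAAAAAAAAAAAAAAAAAAAAAAAAAAAAAAAAAAAAAAAAAAAAAAAAAAAAAAAAAAAAAAAAAAAAAAAAAAAAAAAAAAAAAAAAAAAAAAAAAAAAAAAAAAAAAAAAAAAAAAAAAAAAAAAAAAAAAAAAAAAAAAAAAAAAAAAAAAAAAAAAAAAAAAAAAAAAAAAAAAAAAAAAAAAAAAAAAAAAAAAAAAAAAAAAAAAAAAAAAAAAAAAAAAAAAAAAAAAAAAAAAAAAAAAAAAAAAAAAAAAAAAAAAAAAAAAAAAAAAAAAAAAAAAAAAAAAAAAAAAAAAAAAAAAAAAAAAAAAAAAAAAAAAAAAAAAAAAAAAAAAAAAAAAAAAAAAAAAAAAAAAAAAAAAAAAAAAAAAAAAAAAAAAAAAAAAAAAAAAAAAAAAAAAAAAAAAAAAAAAAAAAAAAAAAAAAAAAAAAAAAAAAAAAAAAAAAAAAAAAAAAAAAAAAAAAAAAAAAAAAAAAAAAAAAAAAAAAAAAAAAAAAAAAAAAAAAAAAA="/>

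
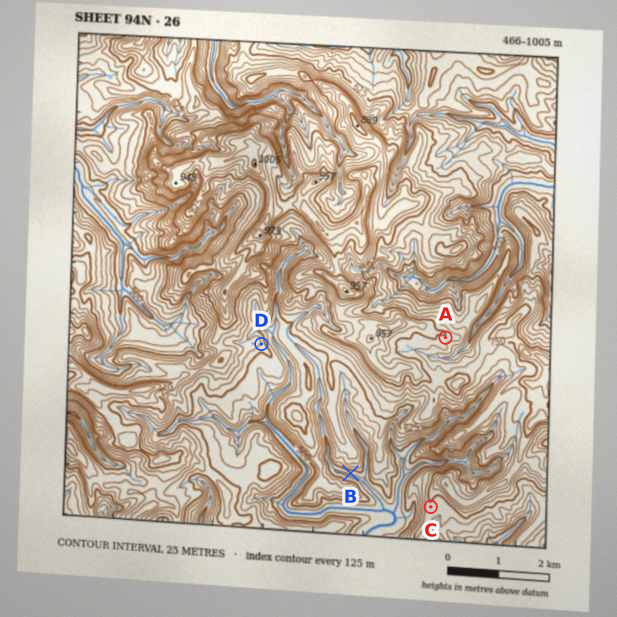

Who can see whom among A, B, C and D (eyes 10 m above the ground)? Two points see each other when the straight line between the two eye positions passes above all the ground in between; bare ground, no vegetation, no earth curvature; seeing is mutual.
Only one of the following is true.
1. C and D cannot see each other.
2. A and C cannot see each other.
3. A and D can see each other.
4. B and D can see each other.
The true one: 2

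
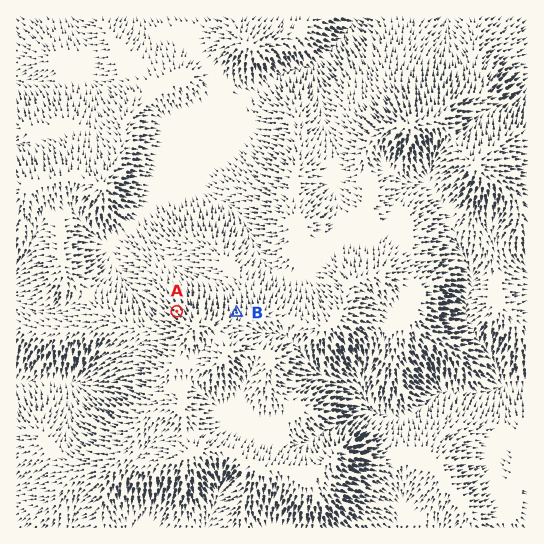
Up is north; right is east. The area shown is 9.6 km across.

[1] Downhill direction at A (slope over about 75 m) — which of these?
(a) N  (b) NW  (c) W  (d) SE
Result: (b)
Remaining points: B N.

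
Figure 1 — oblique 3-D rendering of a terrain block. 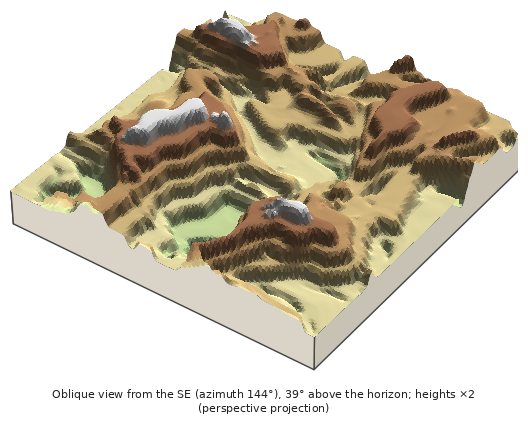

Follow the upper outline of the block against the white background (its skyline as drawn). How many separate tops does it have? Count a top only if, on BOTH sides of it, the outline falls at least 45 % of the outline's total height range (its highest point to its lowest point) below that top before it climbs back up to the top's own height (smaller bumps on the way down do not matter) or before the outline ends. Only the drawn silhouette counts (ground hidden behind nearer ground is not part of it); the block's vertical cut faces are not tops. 1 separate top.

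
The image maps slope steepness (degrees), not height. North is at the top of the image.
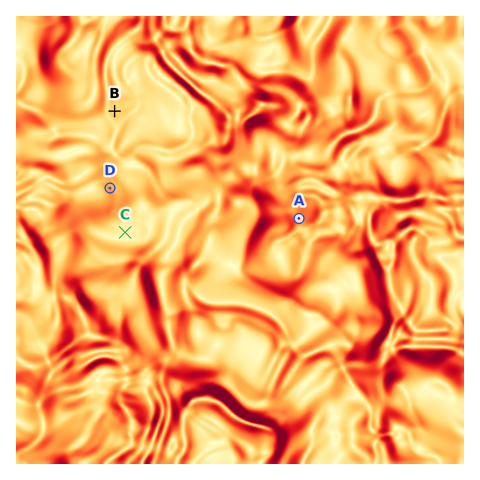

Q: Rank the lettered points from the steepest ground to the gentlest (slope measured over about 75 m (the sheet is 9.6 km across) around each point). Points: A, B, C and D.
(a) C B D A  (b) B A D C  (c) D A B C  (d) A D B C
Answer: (d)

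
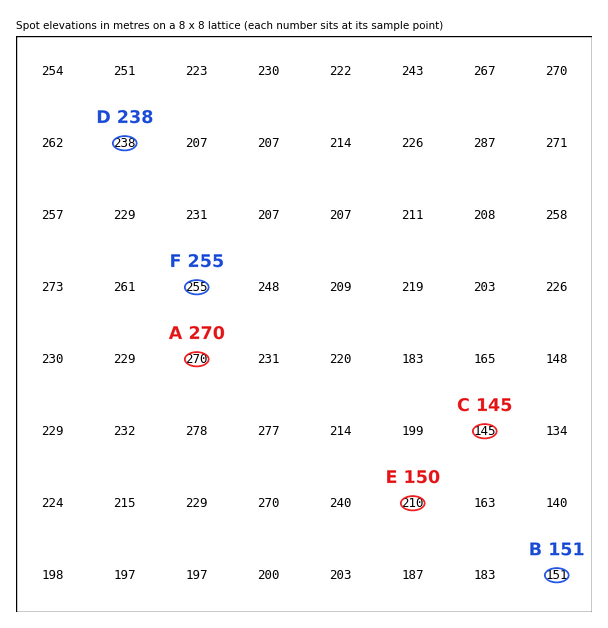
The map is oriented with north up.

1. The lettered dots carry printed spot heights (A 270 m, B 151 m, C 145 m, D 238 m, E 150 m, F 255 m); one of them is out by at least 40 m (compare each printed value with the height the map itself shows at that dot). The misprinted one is E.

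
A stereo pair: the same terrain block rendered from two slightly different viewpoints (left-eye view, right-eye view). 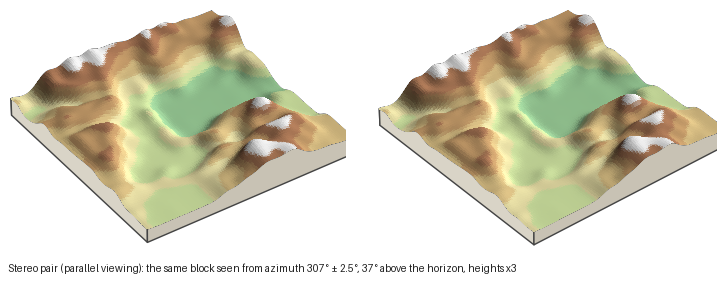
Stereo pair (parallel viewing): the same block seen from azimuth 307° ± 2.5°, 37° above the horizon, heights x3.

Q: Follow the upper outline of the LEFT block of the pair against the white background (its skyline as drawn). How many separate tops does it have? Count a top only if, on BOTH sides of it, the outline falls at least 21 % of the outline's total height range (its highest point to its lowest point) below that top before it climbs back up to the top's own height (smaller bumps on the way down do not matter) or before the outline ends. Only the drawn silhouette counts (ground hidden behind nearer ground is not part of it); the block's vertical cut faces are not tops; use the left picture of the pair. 1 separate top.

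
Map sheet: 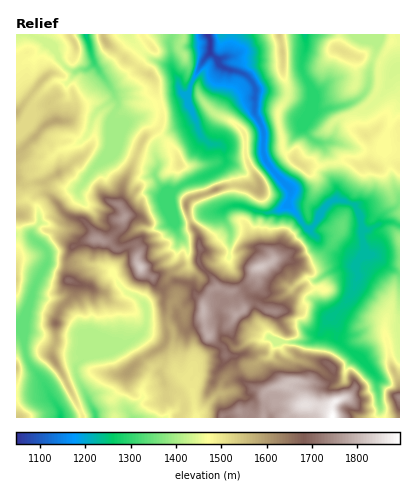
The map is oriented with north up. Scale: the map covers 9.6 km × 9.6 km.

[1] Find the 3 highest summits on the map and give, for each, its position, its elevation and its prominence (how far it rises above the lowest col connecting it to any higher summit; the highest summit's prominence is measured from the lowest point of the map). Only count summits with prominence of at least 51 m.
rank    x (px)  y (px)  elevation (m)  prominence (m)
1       140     268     1823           186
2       260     268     1821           182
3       204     310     1798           80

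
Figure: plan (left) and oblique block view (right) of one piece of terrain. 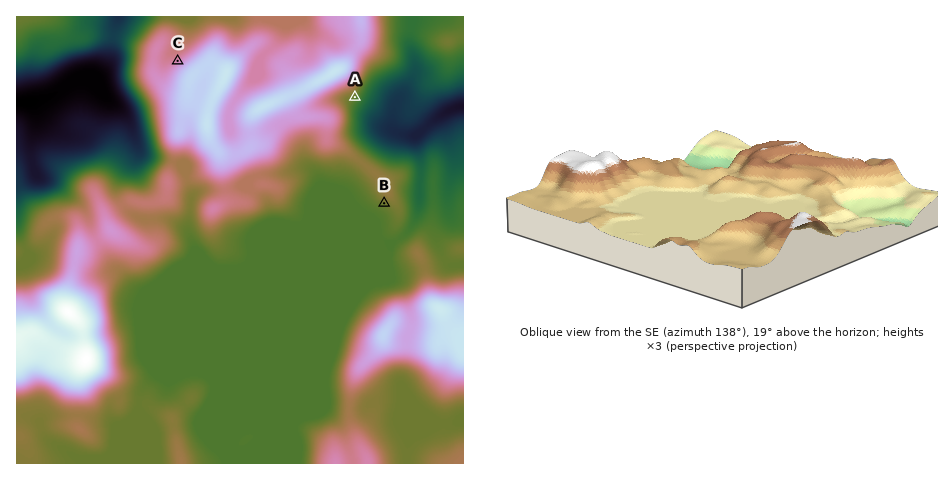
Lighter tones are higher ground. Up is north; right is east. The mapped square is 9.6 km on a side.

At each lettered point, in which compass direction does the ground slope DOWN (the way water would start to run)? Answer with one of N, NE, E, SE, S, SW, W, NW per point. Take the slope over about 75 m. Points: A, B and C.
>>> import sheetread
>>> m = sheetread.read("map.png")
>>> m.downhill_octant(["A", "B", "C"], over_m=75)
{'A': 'SE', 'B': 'SW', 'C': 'NW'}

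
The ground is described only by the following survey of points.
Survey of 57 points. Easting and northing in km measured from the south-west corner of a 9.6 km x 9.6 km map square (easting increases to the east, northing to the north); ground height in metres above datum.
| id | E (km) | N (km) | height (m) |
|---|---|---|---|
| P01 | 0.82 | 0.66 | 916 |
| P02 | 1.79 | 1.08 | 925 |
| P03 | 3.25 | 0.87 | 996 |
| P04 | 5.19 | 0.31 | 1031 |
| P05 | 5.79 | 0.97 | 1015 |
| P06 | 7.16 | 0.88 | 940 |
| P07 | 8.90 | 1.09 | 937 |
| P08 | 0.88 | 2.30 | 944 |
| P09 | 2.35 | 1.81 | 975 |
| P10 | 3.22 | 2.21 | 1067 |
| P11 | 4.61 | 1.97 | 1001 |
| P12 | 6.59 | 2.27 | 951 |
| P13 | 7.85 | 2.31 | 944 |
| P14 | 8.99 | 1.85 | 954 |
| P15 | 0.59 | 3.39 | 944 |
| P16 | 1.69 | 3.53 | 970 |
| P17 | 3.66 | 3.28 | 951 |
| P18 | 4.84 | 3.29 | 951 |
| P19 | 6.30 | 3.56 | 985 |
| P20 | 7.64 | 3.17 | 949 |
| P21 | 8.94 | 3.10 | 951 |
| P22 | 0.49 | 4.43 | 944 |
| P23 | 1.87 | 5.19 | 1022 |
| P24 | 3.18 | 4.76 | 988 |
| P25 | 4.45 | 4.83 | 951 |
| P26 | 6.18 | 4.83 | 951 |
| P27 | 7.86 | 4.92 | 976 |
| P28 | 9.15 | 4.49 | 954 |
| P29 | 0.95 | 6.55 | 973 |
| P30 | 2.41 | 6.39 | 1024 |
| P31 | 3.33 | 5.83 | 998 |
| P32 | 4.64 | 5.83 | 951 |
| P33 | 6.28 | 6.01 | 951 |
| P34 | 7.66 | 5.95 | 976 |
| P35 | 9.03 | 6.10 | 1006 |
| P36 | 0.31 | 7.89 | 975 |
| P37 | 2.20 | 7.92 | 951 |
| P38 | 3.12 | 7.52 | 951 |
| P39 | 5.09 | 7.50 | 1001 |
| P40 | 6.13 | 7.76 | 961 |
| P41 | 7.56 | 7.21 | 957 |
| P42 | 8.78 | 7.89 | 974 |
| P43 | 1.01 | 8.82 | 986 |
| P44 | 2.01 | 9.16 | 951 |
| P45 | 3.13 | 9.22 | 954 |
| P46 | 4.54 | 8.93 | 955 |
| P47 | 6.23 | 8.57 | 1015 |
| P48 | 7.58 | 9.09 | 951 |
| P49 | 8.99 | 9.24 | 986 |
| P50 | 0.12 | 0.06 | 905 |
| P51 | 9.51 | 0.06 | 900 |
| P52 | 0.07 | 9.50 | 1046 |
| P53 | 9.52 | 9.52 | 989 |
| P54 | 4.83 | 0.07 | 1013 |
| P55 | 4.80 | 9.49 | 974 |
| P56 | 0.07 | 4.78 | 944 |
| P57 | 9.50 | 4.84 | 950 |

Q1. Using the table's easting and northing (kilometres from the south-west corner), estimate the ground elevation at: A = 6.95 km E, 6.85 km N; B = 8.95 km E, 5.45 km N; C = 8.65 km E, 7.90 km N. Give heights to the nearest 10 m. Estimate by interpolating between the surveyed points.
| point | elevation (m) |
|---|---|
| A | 950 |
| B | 1000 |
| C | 970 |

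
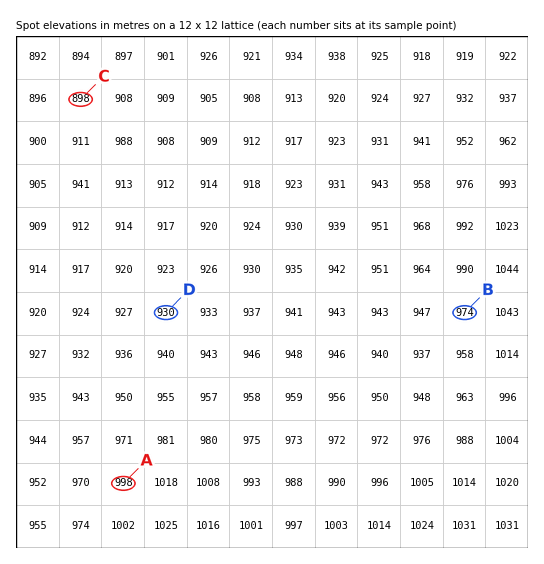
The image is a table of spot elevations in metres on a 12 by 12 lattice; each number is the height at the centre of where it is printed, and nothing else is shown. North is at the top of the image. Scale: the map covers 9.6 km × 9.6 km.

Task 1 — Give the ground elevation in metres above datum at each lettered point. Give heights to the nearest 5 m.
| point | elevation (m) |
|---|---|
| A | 1000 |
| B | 975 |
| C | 900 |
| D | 930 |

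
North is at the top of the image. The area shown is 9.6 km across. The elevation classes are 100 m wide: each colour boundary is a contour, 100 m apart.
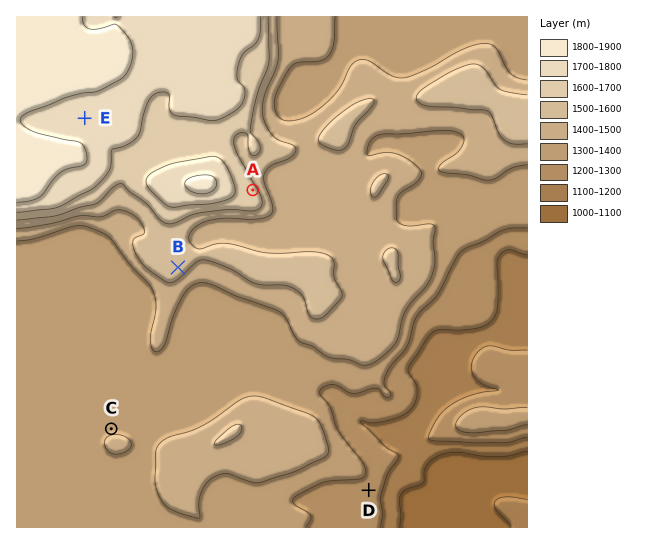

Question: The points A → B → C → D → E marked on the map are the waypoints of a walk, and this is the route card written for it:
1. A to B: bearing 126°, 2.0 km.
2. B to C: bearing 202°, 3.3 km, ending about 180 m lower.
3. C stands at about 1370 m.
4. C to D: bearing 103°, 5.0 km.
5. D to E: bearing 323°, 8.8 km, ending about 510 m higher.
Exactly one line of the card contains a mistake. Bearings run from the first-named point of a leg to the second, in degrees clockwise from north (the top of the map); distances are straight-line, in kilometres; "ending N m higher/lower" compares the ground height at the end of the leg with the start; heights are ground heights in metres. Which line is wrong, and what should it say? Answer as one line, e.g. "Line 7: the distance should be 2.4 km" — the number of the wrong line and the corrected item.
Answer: Line 1: the bearing should be 224°.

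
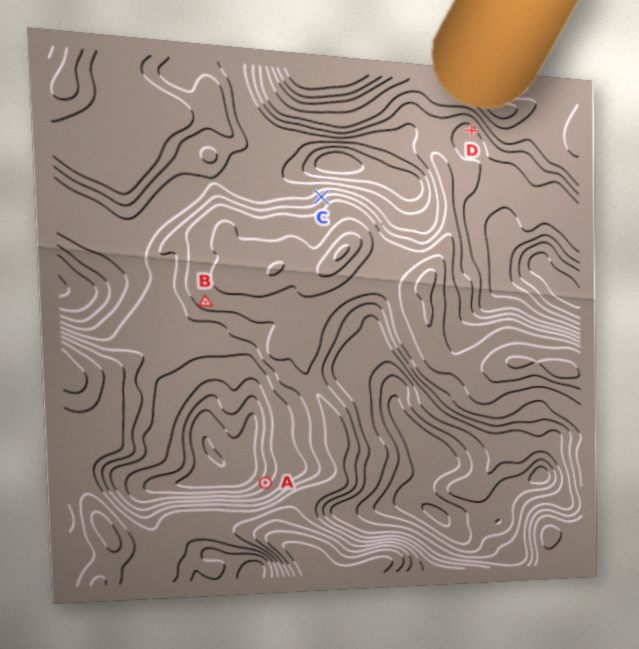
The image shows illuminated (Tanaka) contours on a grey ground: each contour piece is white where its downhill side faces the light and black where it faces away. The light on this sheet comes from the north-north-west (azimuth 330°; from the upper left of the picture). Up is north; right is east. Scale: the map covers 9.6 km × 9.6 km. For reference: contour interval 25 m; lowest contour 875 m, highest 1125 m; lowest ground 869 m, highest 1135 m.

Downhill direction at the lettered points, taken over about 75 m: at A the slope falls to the NW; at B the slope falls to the SW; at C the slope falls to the NW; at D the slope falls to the SW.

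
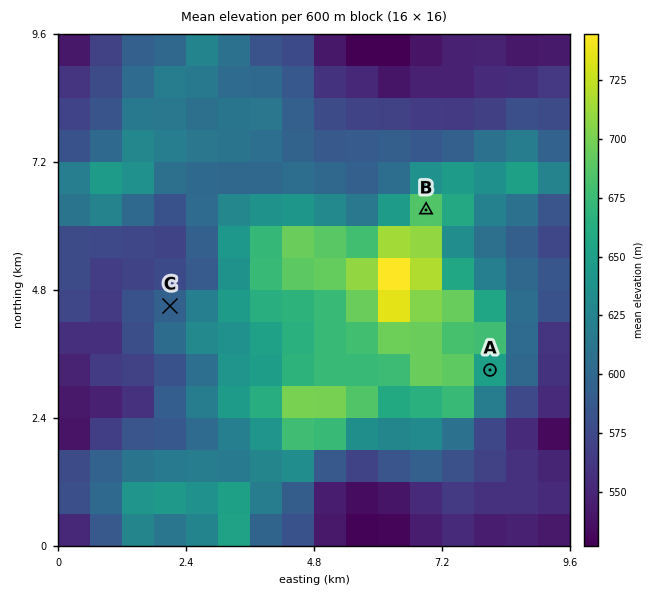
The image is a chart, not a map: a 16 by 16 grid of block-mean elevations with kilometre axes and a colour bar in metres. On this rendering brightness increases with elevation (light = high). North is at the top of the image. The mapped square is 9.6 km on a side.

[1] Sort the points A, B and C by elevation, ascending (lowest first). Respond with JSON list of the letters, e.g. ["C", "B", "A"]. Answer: ["C", "A", "B"]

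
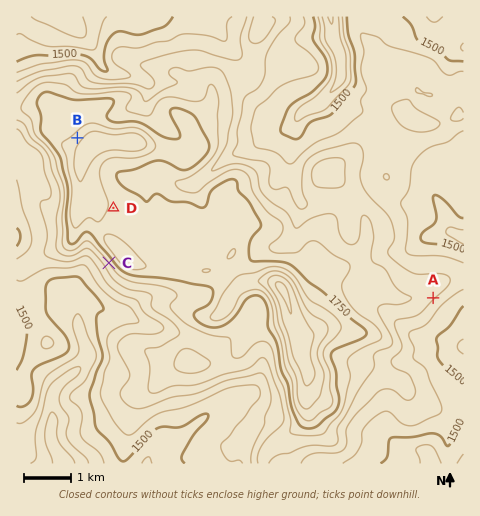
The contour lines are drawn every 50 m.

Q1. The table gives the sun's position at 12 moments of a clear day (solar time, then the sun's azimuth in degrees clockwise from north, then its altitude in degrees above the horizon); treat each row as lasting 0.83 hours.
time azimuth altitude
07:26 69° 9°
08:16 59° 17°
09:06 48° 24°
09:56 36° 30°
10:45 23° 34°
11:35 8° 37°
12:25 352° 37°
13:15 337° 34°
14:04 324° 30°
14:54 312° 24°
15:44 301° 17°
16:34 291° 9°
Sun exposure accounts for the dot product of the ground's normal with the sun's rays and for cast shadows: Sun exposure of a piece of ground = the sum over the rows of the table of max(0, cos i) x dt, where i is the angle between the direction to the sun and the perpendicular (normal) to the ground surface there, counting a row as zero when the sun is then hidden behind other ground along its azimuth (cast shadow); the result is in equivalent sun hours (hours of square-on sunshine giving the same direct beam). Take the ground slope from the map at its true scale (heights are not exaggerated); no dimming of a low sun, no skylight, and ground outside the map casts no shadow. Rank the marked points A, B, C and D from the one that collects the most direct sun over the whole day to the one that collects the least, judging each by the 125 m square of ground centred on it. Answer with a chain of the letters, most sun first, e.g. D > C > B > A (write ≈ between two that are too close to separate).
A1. B > D > A > C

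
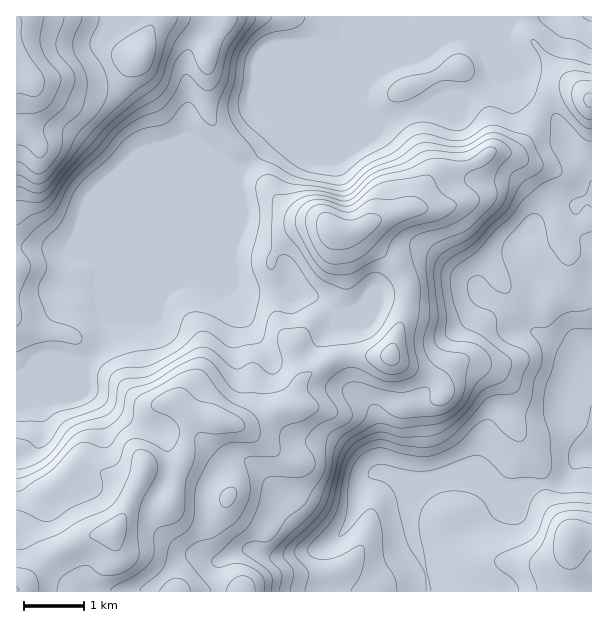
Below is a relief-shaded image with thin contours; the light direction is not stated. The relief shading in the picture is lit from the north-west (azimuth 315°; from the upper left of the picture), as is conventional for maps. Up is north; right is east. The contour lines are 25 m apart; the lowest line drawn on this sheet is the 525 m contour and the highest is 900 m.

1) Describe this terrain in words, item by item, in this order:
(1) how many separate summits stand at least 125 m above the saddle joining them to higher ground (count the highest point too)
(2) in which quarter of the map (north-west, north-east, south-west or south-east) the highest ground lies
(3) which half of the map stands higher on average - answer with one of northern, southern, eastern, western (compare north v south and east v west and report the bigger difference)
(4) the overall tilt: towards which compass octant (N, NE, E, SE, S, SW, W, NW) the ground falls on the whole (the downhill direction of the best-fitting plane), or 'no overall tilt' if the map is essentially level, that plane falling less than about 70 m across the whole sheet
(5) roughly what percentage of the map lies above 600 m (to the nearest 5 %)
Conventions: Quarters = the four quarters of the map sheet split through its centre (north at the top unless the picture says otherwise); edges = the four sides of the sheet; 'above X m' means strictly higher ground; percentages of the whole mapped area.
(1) Counting only tops that stand 125 m proud, the map has 2 summits.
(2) The highest ground is in the north-west quarter.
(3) On average the western half of the map is the higher ground.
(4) The general tilt is down to the east (the land rises towards the west).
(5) About 85 % of the map lies above 600 m.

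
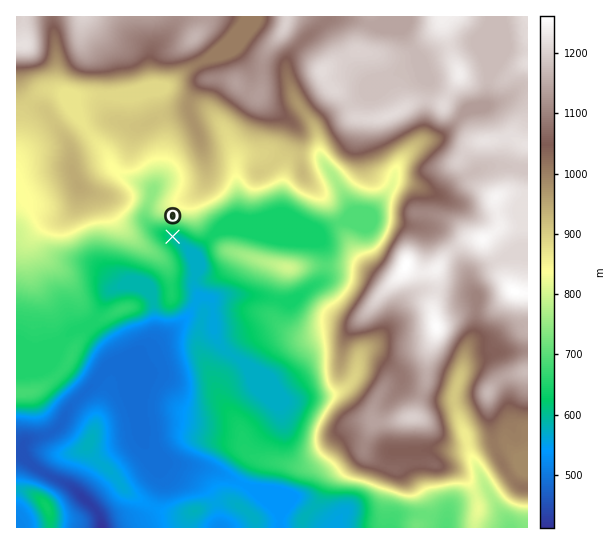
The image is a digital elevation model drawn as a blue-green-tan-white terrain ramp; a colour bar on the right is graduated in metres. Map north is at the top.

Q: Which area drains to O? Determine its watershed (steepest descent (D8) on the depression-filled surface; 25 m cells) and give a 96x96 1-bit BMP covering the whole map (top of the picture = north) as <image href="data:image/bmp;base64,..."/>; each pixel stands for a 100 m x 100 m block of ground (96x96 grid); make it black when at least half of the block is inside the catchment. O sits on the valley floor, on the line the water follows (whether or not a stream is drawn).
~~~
<image width="96" height="96" href="data:image/bmp;base64,Qk2+BAAAAAAAAD4AAAAoAAAAYAAAAGAAAAABAAEAAAAAAIAEAAATCwAAEwsAAAIAAAAAAAAA////AAAAAAAAAAAAAAAAAAAAAAAAAAAAAAAAAAAAAAAAAAAAAAAAAAAAAAAAAAAAAAAAAAAAAAAAAAAAAAAAAAAAAAAAAAAAAAAAAAAAAAAAAAAAAAAAAAAAAAAAAAAAAAAAAAAAAAAAAAAAAAAAAAAAAAAAAAAAAAAAAAAAAAAAAAAAAAAAAAAAAAAAAAAAAAAAAAAAAAAAAAAAAAAAAAAAAAAAAAAAAAAAAAAAAAAAAAAAAAAAAAAAAAAAAAAAAAAAAAAAAAAAAAAAAAAAAAAAAAAAAAAAAAAAAAAAAAAAAAAAAAAAAAAAAAAAAAAAAAAAAAAAAAAAAAAAAAAAAAAAAAAAAAAAAAAAAAAAAAAAAAAAAAAAAAAAAAAAAAAAAAAAAAAAAAAAAAAAAAAAAAAAAAAAAAAAAAAAAAAAAAAAAAAAAAAAAAAAAAAAAAAAAAAAAAAAAAAAAAAAAAAAAAAAAAAAAAAAAAAAAAAAAAAAAAAAAAAAAAAAAAAAAAAAAAAAAAAAAAAAAAAAAAAAAAAAAAAAAAAAAAAAAAAAAAAAAAAAAAAAAAAAAAAAAAAAAAAAAAAAAAAAAAAAAAAAAAAAAAAAAAAAAAAAAAAAAAAAAAAAAAAAAAAAAAAAAAAAAAAAAAAAAAAAAAAAAAAAAAAAAAAAAAAAAAAAAAAAAAAAAAAAAAAAAAAAAAAAAAAAAAAAAAAAAAAAAAAAAAAAAAAAAAAAAAAAAAAAAAAAAAAAAAAAAAAAAAAAAAAAAAAAAAAAAAAAAAAAAAAAAAAAAAAAAAAAAAAAAAAAAAAAAAAAAAAAAAAAAAAAAAAAAAAAAAAAAAAAAAAAAADAAAAAAAAAAAAAAAHgAAAAAAAAAAAAAAP4AAAAAAAAAAAAAAf4AAAAAAAAAAAAAA/4AAAAAAAAAAAAAB/4AAAAAAAAAAAAAD/4AAAAAAAAAAAAAH/4AAAAAAAAAAAAAH/8AAAAAAAAAAAAAP//AAAAAAAAAAAAAf//gAAAAAAAAAAAB///wAAAAAAAAAAAD///4AAAAAAAAAAAH///8AAAAAAAAAAAH///8AAAAAAAAAAAP///8AAAAAAAAAAAP///8AAAAAAAAAAAP///4AAAAAAAAAAAP///4AAAAAAAAAAAP///4AAAAAAAAAAAP///4AAAAAAAAAAAf///wAAAAAAAAAAA////wAAAAAAAAAAB////wAAAAAAAAAAB////gAAAAAAAAAAD////gAAAAAAAAAAH////AAAAAAAAAAAf////AAAAAAAAAAA/////gAAAAAAAAAB/////gAwAAAAAAAD/////wDwAAAAAAAD/////4HwAAAAAAAD///////wAAAAAAAD///////wAAAAAAAD///////wAAAAAAAD///////wAAAAAAAD///////4AAAAAAAD///////4AAAAAAAB///////8AAAAAAAB///////+AAAAAAAB////////AAAAAAAB////////AAAAAAAB////////gAAAAAAB////////gAAAAAAA="/>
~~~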